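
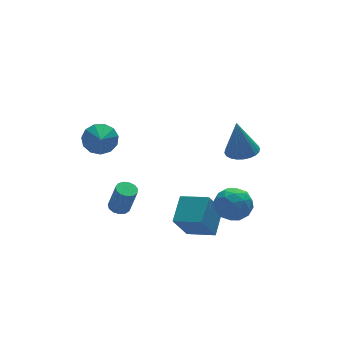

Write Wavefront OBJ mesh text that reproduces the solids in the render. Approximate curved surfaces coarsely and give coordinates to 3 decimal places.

v -1.024 2.726 -0.51
v -0.225 2.793 -0.02
v -1.316 1.954 0.07
v -0.575 3.108 0.222
v -1.068 3.301 0.232
v -1.547 3.312 0.006
v -1.86 3.137 -0.384
v -1.907 2.832 -0.814
v -1.674 2.493 -1.148
v -1.235 2.228 -1.279
v -0.728 2.122 -1.166
v -0.316 2.207 -0.845
v -0.128 2.457 -0.418
v -0.86 0.973 -4.617
v -0.309 0.846 -4.745
v -0.029 0.48 -3.171
v -0.58 0.607 -3.043
v -0.315 1.164 -4.67
v -0.035 0.798 -3.096
v -0.494 1.421 -4.578
v -0.214 1.055 -3.004
v -0.789 1.536 -4.499
v -0.509 1.17 -2.925
v -1.107 1.473 -4.457
v -0.827 1.107 -2.883
v -1.347 1.25 -4.466
v -1.066 0.884 -2.892
v -1.431 0.94 -4.523
v -1.151 0.574 -2.949
v -1.335 0.64 -4.61
v -1.055 0.274 -3.036
v -1.088 0.446 -4.699
v -0.808 0.08 -3.125
v -0.768 0.419 -4.762
v -0.488 0.053 -3.188
v -0.478 0.568 -4.779
v -0.198 0.202 -3.205
v 3.935 -2.985 0.812
v 4.746 -2.676 0.873
v 3.705 -2.775 2.808
v 4.57 -2.39 0.823
v 4.297 -2.195 0.771
v 3.969 -2.12 0.725
v 3.636 -2.177 0.693
v 3.348 -2.356 0.678
v 3.15 -2.632 0.685
v 3.071 -2.961 0.71
v 3.124 -3.294 0.751
v 3.3 -3.58 0.802
v 3.573 -3.775 0.853
v 3.901 -3.85 0.899
v 4.234 -3.793 0.931
v 4.521 -3.613 0.946
v 4.72 -3.338 0.939
v 4.799 -3.009 0.914
v 2.472 -3.782 -2.97
v 3.06 -3.082 -2.493
v 2.84 -4.898 -1.787
v 3.428 -4.198 -1.31
v 2.404 -4.083 -1.331
v 2.177 -3.393 -2.063
v 3.723 -4.587 -2.217
v 3.496 -3.897 -2.949
v 3.833 -3.58 -2.028
v 3.018 -3.268 -1.481
v 2.882 -4.712 -2.799
v 2.067 -4.4 -2.252
v 2.734 -3.334 -2.835
v 3.166 -4.646 -1.445
v 2.565 -4.578 -1.457
v 2.91 -4.167 -1.177
v 2.215 -3.517 -2.582
v 2.56 -3.106 -2.302
v 2.175 -3.693 -1.619
v 3.34 -4.874 -1.978
v 3.685 -4.463 -1.698
v 2.99 -3.813 -3.103
v 3.335 -3.402 -2.823
v 3.725 -4.287 -2.661
v 3.534 -3.216 -2.282
v 3.75 -3.871 -1.586
v 3.924 -4.1 -2.12
v 3.79 -3.695 -2.55
v 3.054 -3.032 -1.96
v 3.271 -3.688 -1.265
v 2.669 -3.62 -1.277
v 2.535 -3.215 -1.707
v 3.509 -3.325 -1.687
v 2.629 -4.292 -3.015
v 2.846 -4.948 -2.32
v 3.365 -4.765 -2.573
v 3.231 -4.36 -3.003
v 2.15 -4.109 -2.694
v 2.366 -4.764 -1.998
v 2.11 -4.285 -1.73
v 1.976 -3.88 -2.16
v 2.391 -4.655 -2.593
v 1.283 -3.87 -2.987
v 2.246 -2.784 -2.245
v 0.293 -2.719 -3.388
v 1.256 -1.633 -2.646
v 2.184 -3.627 -4.514
v 3.147 -2.541 -3.772
v 1.194 -2.476 -4.915
v 2.157 -1.39 -4.173
f 2 1 4
f 2 4 3
f 4 1 5
f 4 5 3
f 5 1 6
f 5 6 3
f 6 1 7
f 6 7 3
f 7 1 8
f 7 8 3
f 8 1 9
f 8 9 3
f 9 1 10
f 9 10 3
f 10 1 11
f 10 11 3
f 11 1 12
f 11 12 3
f 12 1 13
f 12 13 3
f 13 1 2
f 13 2 3
f 15 14 18
f 15 18 16
f 16 18 19
f 16 19 17
f 18 14 20
f 18 20 19
f 19 20 21
f 19 21 17
f 20 14 22
f 20 22 21
f 21 22 23
f 21 23 17
f 22 14 24
f 22 24 23
f 23 24 25
f 23 25 17
f 24 14 26
f 24 26 25
f 25 26 27
f 25 27 17
f 26 14 28
f 26 28 27
f 27 28 29
f 27 29 17
f 28 14 30
f 28 30 29
f 29 30 31
f 29 31 17
f 30 14 32
f 30 32 31
f 31 32 33
f 31 33 17
f 32 14 34
f 32 34 33
f 33 34 35
f 33 35 17
f 34 14 36
f 34 36 35
f 35 36 37
f 35 37 17
f 36 14 15
f 36 15 37
f 37 15 16
f 37 16 17
f 39 38 41
f 39 41 40
f 41 38 42
f 41 42 40
f 42 38 43
f 42 43 40
f 43 38 44
f 43 44 40
f 44 38 45
f 44 45 40
f 45 38 46
f 45 46 40
f 46 38 47
f 46 47 40
f 47 38 48
f 47 48 40
f 48 38 49
f 48 49 40
f 49 38 50
f 49 50 40
f 50 38 51
f 50 51 40
f 51 38 52
f 51 52 40
f 52 38 53
f 52 53 40
f 53 38 54
f 53 54 40
f 54 38 55
f 54 55 40
f 55 38 39
f 55 39 40
f 56 93 72
f 93 67 96
f 72 96 61
f 93 96 72
f 56 72 68
f 72 61 73
f 68 73 57
f 72 73 68
f 56 68 77
f 68 57 78
f 77 78 63
f 68 78 77
f 56 77 89
f 77 63 92
f 89 92 66
f 77 92 89
f 56 89 93
f 89 66 97
f 93 97 67
f 89 97 93
f 57 73 84
f 73 61 87
f 84 87 65
f 73 87 84
f 61 96 74
f 96 67 95
f 74 95 60
f 96 95 74
f 67 97 94
f 97 66 90
f 94 90 58
f 97 90 94
f 66 92 91
f 92 63 79
f 91 79 62
f 92 79 91
f 63 78 83
f 78 57 80
f 83 80 64
f 78 80 83
f 59 85 71
f 85 65 86
f 71 86 60
f 85 86 71
f 59 71 69
f 71 60 70
f 69 70 58
f 71 70 69
f 59 69 76
f 69 58 75
f 76 75 62
f 69 75 76
f 59 76 81
f 76 62 82
f 81 82 64
f 76 82 81
f 59 81 85
f 81 64 88
f 85 88 65
f 81 88 85
f 60 86 74
f 86 65 87
f 74 87 61
f 86 87 74
f 58 70 94
f 70 60 95
f 94 95 67
f 70 95 94
f 62 75 91
f 75 58 90
f 91 90 66
f 75 90 91
f 64 82 83
f 82 62 79
f 83 79 63
f 82 79 83
f 65 88 84
f 88 64 80
f 84 80 57
f 88 80 84
f 99 101 98
f 102 99 98
f 98 101 100
f 100 102 98
f 99 105 101
f 103 99 102
f 103 105 99
f 101 105 100
f 104 102 100
f 100 105 104
f 104 103 102
f 105 103 104



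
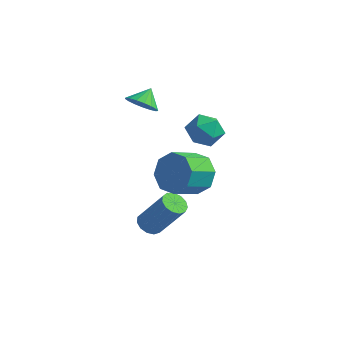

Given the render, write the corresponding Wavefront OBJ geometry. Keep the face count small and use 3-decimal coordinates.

v -0.349 2.758 1.505
v 0.176 3.42 1.012
v 0.024 1.66 0.428
v 0.549 2.322 -0.065
v 0.856 2.006 0.808
v 0.625 2.684 1.474
v -0.425 2.396 -0.034
v -0.656 3.074 0.632
v 0.129 3.196 0.061
v 0.921 2.955 0.582
v -0.721 2.125 0.858
v 0.071 1.884 1.379
v 2.477 -2.101 1.634
v 3.421 -2.117 2.115
v 3.047 -3.395 2.807
v 2.103 -3.379 2.326
v 2.86 -1.72 2.546
v 2.486 -2.997 3.237
v 2.075 -1.546 2.443
v 1.701 -2.823 3.134
v 1.525 -1.697 1.866
v 1.151 -2.975 2.557
v 1.533 -2.085 1.153
v 1.159 -3.363 1.845
v 2.094 -2.483 0.723
v 1.72 -3.76 1.414
v 2.879 -2.657 0.826
v 2.505 -3.934 1.517
v 3.429 -2.505 1.403
v 3.055 -3.783 2.094
v -0.153 -1.711 -3.031
v 0.289 -1.372 -3.365
v 1.496 -1.189 -1.583
v 1.053 -1.529 -1.249
v 0.053 -1.128 -3.23
v 1.259 -0.945 -1.448
v -0.25 -1.069 -3.032
v 0.957 -0.886 -1.249
v -0.521 -1.214 -2.833
v 0.685 -1.031 -1.051
v -0.676 -1.517 -2.698
v 0.53 -1.334 -0.915
v -0.664 -1.881 -2.668
v 0.542 -1.699 -0.885
v -0.491 -2.192 -2.753
v 0.715 -2.009 -0.971
v -0.21 -2.351 -2.927
v 0.996 -2.168 -1.145
v 0.089 -2.306 -3.134
v 1.295 -2.123 -1.352
v 0.311 -2.072 -3.308
v 1.517 -1.89 -1.526
v 0.386 -1.724 -3.395
v 1.592 -1.542 -1.612
v -1.995 0.553 2.842
v -1.275 0.28 3.123
v -1.965 1.307 3.498
v -1.175 0.527 2.835
v -1.264 0.78 2.548
v -1.52 0.981 2.329
v -1.884 1.084 2.227
v -2.274 1.066 2.266
v -2.6 0.93 2.437
v -2.788 0.708 2.701
v -2.794 0.45 2.997
v -2.616 0.216 3.257
v -2.297 0.059 3.423
v -1.908 0.016 3.455
v -1.539 0.095 3.347
f 1 12 6
f 1 6 2
f 1 2 8
f 1 8 11
f 1 11 12
f 2 6 10
f 6 12 5
f 12 11 3
f 11 8 7
f 8 2 9
f 4 10 5
f 4 5 3
f 4 3 7
f 4 7 9
f 4 9 10
f 5 10 6
f 3 5 12
f 7 3 11
f 9 7 8
f 10 9 2
f 14 13 17
f 14 17 15
f 15 17 18
f 15 18 16
f 17 13 19
f 17 19 18
f 18 19 20
f 18 20 16
f 19 13 21
f 19 21 20
f 20 21 22
f 20 22 16
f 21 13 23
f 21 23 22
f 22 23 24
f 22 24 16
f 23 13 25
f 23 25 24
f 24 25 26
f 24 26 16
f 25 13 27
f 25 27 26
f 26 27 28
f 26 28 16
f 27 13 29
f 27 29 28
f 28 29 30
f 28 30 16
f 29 13 14
f 29 14 30
f 30 14 15
f 30 15 16
f 32 31 35
f 32 35 33
f 33 35 36
f 33 36 34
f 35 31 37
f 35 37 36
f 36 37 38
f 36 38 34
f 37 31 39
f 37 39 38
f 38 39 40
f 38 40 34
f 39 31 41
f 39 41 40
f 40 41 42
f 40 42 34
f 41 31 43
f 41 43 42
f 42 43 44
f 42 44 34
f 43 31 45
f 43 45 44
f 44 45 46
f 44 46 34
f 45 31 47
f 45 47 46
f 46 47 48
f 46 48 34
f 47 31 49
f 47 49 48
f 48 49 50
f 48 50 34
f 49 31 51
f 49 51 50
f 50 51 52
f 50 52 34
f 51 31 53
f 51 53 52
f 52 53 54
f 52 54 34
f 53 31 32
f 53 32 54
f 54 32 33
f 54 33 34
f 56 55 58
f 56 58 57
f 58 55 59
f 58 59 57
f 59 55 60
f 59 60 57
f 60 55 61
f 60 61 57
f 61 55 62
f 61 62 57
f 62 55 63
f 62 63 57
f 63 55 64
f 63 64 57
f 64 55 65
f 64 65 57
f 65 55 66
f 65 66 57
f 66 55 67
f 66 67 57
f 67 55 68
f 67 68 57
f 68 55 69
f 68 69 57
f 69 55 56
f 69 56 57



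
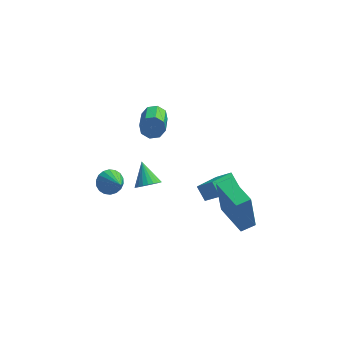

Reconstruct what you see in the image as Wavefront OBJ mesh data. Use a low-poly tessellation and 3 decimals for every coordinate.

v -1.076 1.513 3.554
v -0.713 1.305 3.083
v -0.581 -0.342 3.916
v -0.944 -0.133 4.386
v -0.457 1.505 3.439
v -0.325 -0.142 4.272
v -0.563 1.711 3.863
v -0.431 0.064 4.695
v -0.971 1.8 4.105
v -0.839 0.153 4.937
v -1.439 1.722 4.024
v -1.307 0.075 4.857
v -1.695 1.522 3.668
v -1.563 -0.125 4.501
v -1.589 1.316 3.245
v -1.457 -0.331 4.077
v -1.181 1.227 3.003
v -1.049 -0.42 3.835
v 3.469 -2.306 -0.986
v 3.209 -2.318 1.108
v 2.384 -0.764 -1.111
v 2.124 -0.776 0.982
v 4.116 -1.844 -0.902
v 3.856 -1.856 1.191
v 3.031 -0.302 -1.028
v 2.771 -0.314 1.066
v -1.155 -0.347 -0.044
v -0.534 -0.143 0.048
v -1.585 0.587 0.784
v -0.606 0.002 -0.153
v -0.761 0.094 -0.337
v -0.976 0.119 -0.476
v -1.218 0.073 -0.55
v -1.451 -0.037 -0.547
v -1.639 -0.194 -0.467
v -1.753 -0.374 -0.323
v -1.776 -0.55 -0.136
v -1.705 -0.696 0.064
v -1.55 -0.788 0.248
v -1.335 -0.813 0.387
v -1.093 -0.767 0.461
v -0.86 -0.657 0.458
v -0.672 -0.5 0.378
v -0.558 -0.319 0.234
v 2.28 -0.184 -0.713
v 1.835 0.308 -0.135
v 1.51 0.199 -1.633
v 1.065 0.691 -1.056
v 3.095 0.849 -0.964
v 2.65 1.341 -0.387
v 2.325 1.232 -1.885
v 1.88 1.724 -1.307
v -3.14 0.478 -1.01
v -2.588 0.419 -1.453
v -2.42 -0.598 0.03
v -2.502 0.658 -1.265
v -2.542 0.861 -1.027
v -2.701 0.989 -0.785
v -2.946 1.015 -0.588
v -3.23 0.935 -0.474
v -3.496 0.764 -0.467
v -3.691 0.537 -0.567
v -3.777 0.298 -0.754
v -3.737 0.095 -0.993
v -3.579 -0.033 -1.235
v -3.333 -0.059 -1.432
v -3.049 0.021 -1.545
v -2.784 0.191 -1.553
f 2 1 5
f 2 5 3
f 3 5 6
f 3 6 4
f 5 1 7
f 5 7 6
f 6 7 8
f 6 8 4
f 7 1 9
f 7 9 8
f 8 9 10
f 8 10 4
f 9 1 11
f 9 11 10
f 10 11 12
f 10 12 4
f 11 1 13
f 11 13 12
f 12 13 14
f 12 14 4
f 13 1 15
f 13 15 14
f 14 15 16
f 14 16 4
f 15 1 17
f 15 17 16
f 16 17 18
f 16 18 4
f 17 1 2
f 17 2 18
f 18 2 3
f 18 3 4
f 20 22 19
f 23 20 19
f 19 22 21
f 21 23 19
f 20 26 22
f 24 20 23
f 24 26 20
f 22 26 21
f 25 23 21
f 21 26 25
f 25 24 23
f 26 24 25
f 28 27 30
f 28 30 29
f 30 27 31
f 30 31 29
f 31 27 32
f 31 32 29
f 32 27 33
f 32 33 29
f 33 27 34
f 33 34 29
f 34 27 35
f 34 35 29
f 35 27 36
f 35 36 29
f 36 27 37
f 36 37 29
f 37 27 38
f 37 38 29
f 38 27 39
f 38 39 29
f 39 27 40
f 39 40 29
f 40 27 41
f 40 41 29
f 41 27 42
f 41 42 29
f 42 27 43
f 42 43 29
f 43 27 44
f 43 44 29
f 44 27 28
f 44 28 29
f 46 48 45
f 49 46 45
f 45 48 47
f 47 49 45
f 46 52 48
f 50 46 49
f 50 52 46
f 48 52 47
f 51 49 47
f 47 52 51
f 51 50 49
f 52 50 51
f 54 53 56
f 54 56 55
f 56 53 57
f 56 57 55
f 57 53 58
f 57 58 55
f 58 53 59
f 58 59 55
f 59 53 60
f 59 60 55
f 60 53 61
f 60 61 55
f 61 53 62
f 61 62 55
f 62 53 63
f 62 63 55
f 63 53 64
f 63 64 55
f 64 53 65
f 64 65 55
f 65 53 66
f 65 66 55
f 66 53 67
f 66 67 55
f 67 53 68
f 67 68 55
f 68 53 54
f 68 54 55



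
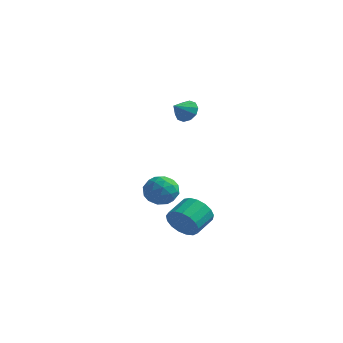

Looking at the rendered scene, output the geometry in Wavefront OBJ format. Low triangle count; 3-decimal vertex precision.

v -1.753 -0.935 -2.656
v -0.907 -1.077 -2.012
v -1.673 -2.603 -3.128
v -0.827 -2.745 -2.484
v -1.797 -2.566 -2.063
v -1.847 -1.535 -1.772
v -0.733 -2.145 -3.368
v -0.783 -1.114 -3.077
v -0.277 -1.825 -2.452
v -0.934 -2.084 -1.646
v -1.646 -1.596 -3.494
v -2.303 -1.855 -2.688
v -1.337 -0.86 -2.293
v -1.243 -2.82 -2.847
v -1.813 -2.715 -2.6
v -1.316 -2.798 -2.222
v -1.889 -1.129 -2.151
v -1.392 -1.212 -1.773
v -1.915 -2.087 -1.803
v -1.188 -2.468 -3.367
v -0.691 -2.551 -2.989
v -1.264 -0.882 -2.918
v -0.767 -0.965 -2.54
v -0.665 -1.593 -3.337
v -0.469 -1.383 -2.173
v -0.422 -2.363 -2.45
v -0.367 -2.011 -2.97
v -0.396 -1.405 -2.799
v -0.856 -1.535 -1.699
v -0.809 -2.516 -1.976
v -1.379 -2.41 -1.729
v -1.408 -1.804 -1.557
v -0.486 -1.975 -1.958
v -1.771 -1.164 -3.164
v -1.724 -2.145 -3.441
v -1.172 -1.876 -3.583
v -1.201 -1.27 -3.411
v -2.158 -1.317 -2.69
v -2.111 -2.297 -2.967
v -2.184 -2.275 -2.341
v -2.213 -1.669 -2.17
v -2.094 -1.705 -3.182
v 1.044 -3.787 -3.762
v 1.573 -3.545 -4.636
v 1.786 -2.191 -4.132
v 1.256 -2.433 -3.258
v 1.097 -3.428 -4.747
v 1.31 -2.075 -4.244
v 0.609 -3.394 -4.633
v 0.821 -2.041 -4.129
v 0.22 -3.45 -4.32
v 0.433 -2.096 -3.816
v 0.02 -3.583 -3.878
v 0.233 -2.229 -3.374
v 0.055 -3.763 -3.41
v 0.267 -2.409 -2.906
v 0.316 -3.948 -3.023
v 0.528 -2.594 -2.519
v 0.744 -4.096 -2.805
v 0.956 -2.742 -2.301
v 1.24 -4.174 -2.806
v 1.453 -2.82 -2.302
v 1.692 -4.162 -3.026
v 1.904 -2.809 -2.522
v 1.995 -4.065 -3.415
v 2.207 -2.711 -2.911
v 2.08 -3.904 -3.883
v 2.293 -2.551 -3.379
v 1.928 -3.716 -4.324
v 2.14 -2.363 -3.82
v 0.121 -1.56 3.582
v 0.51 -1.263 4.177
v -0.181 -2.48 4.238
v 0.063 -1.101 4.197
v -0.362 -1.115 3.983
v -0.602 -1.298 3.615
v -0.566 -1.582 3.235
v -0.267 -1.857 2.987
v 0.18 -2.019 2.966
v 0.605 -2.006 3.181
v 0.845 -1.822 3.548
v 0.808 -1.538 3.929
f 1 38 17
f 38 12 41
f 17 41 6
f 38 41 17
f 1 17 13
f 17 6 18
f 13 18 2
f 17 18 13
f 1 13 22
f 13 2 23
f 22 23 8
f 13 23 22
f 1 22 34
f 22 8 37
f 34 37 11
f 22 37 34
f 1 34 38
f 34 11 42
f 38 42 12
f 34 42 38
f 2 18 29
f 18 6 32
f 29 32 10
f 18 32 29
f 6 41 19
f 41 12 40
f 19 40 5
f 41 40 19
f 12 42 39
f 42 11 35
f 39 35 3
f 42 35 39
f 11 37 36
f 37 8 24
f 36 24 7
f 37 24 36
f 8 23 28
f 23 2 25
f 28 25 9
f 23 25 28
f 4 30 16
f 30 10 31
f 16 31 5
f 30 31 16
f 4 16 14
f 16 5 15
f 14 15 3
f 16 15 14
f 4 14 21
f 14 3 20
f 21 20 7
f 14 20 21
f 4 21 26
f 21 7 27
f 26 27 9
f 21 27 26
f 4 26 30
f 26 9 33
f 30 33 10
f 26 33 30
f 5 31 19
f 31 10 32
f 19 32 6
f 31 32 19
f 3 15 39
f 15 5 40
f 39 40 12
f 15 40 39
f 7 20 36
f 20 3 35
f 36 35 11
f 20 35 36
f 9 27 28
f 27 7 24
f 28 24 8
f 27 24 28
f 10 33 29
f 33 9 25
f 29 25 2
f 33 25 29
f 44 43 47
f 44 47 45
f 45 47 48
f 45 48 46
f 47 43 49
f 47 49 48
f 48 49 50
f 48 50 46
f 49 43 51
f 49 51 50
f 50 51 52
f 50 52 46
f 51 43 53
f 51 53 52
f 52 53 54
f 52 54 46
f 53 43 55
f 53 55 54
f 54 55 56
f 54 56 46
f 55 43 57
f 55 57 56
f 56 57 58
f 56 58 46
f 57 43 59
f 57 59 58
f 58 59 60
f 58 60 46
f 59 43 61
f 59 61 60
f 60 61 62
f 60 62 46
f 61 43 63
f 61 63 62
f 62 63 64
f 62 64 46
f 63 43 65
f 63 65 64
f 64 65 66
f 64 66 46
f 65 43 67
f 65 67 66
f 66 67 68
f 66 68 46
f 67 43 69
f 67 69 68
f 68 69 70
f 68 70 46
f 69 43 44
f 69 44 70
f 70 44 45
f 70 45 46
f 72 71 74
f 72 74 73
f 74 71 75
f 74 75 73
f 75 71 76
f 75 76 73
f 76 71 77
f 76 77 73
f 77 71 78
f 77 78 73
f 78 71 79
f 78 79 73
f 79 71 80
f 79 80 73
f 80 71 81
f 80 81 73
f 81 71 82
f 81 82 73
f 82 71 72
f 82 72 73



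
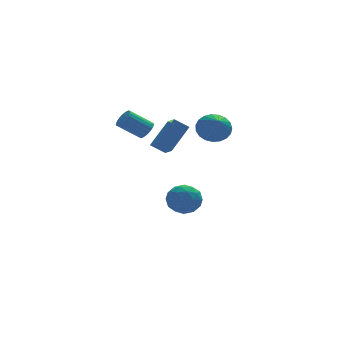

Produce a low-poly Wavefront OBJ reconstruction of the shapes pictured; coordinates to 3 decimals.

v -0.445 -2.299 1.975
v -0.336 -3.24 2.472
v -1.233 -2.085 2.552
v -1.124 -3.026 3.049
v 0.764 -1.454 3.311
v 0.873 -2.395 3.808
v -0.024 -1.24 3.888
v 0.085 -2.181 4.385
v -0.081 3.266 1.584
v 0.317 3.535 2.051
v -1.021 3.724 3.083
v -1.419 3.454 2.616
v 0.229 3.773 1.894
v -1.109 3.961 2.925
v 0.08 3.91 1.675
v -1.258 4.098 2.707
v -0.101 3.919 1.438
v -1.439 4.108 2.47
v -0.279 3.8 1.231
v -1.616 3.988 2.262
v -0.417 3.574 1.093
v -1.754 3.762 2.125
v -0.488 3.287 1.052
v -1.826 3.476 2.084
v -0.479 2.996 1.117
v -1.817 3.185 2.149
v -0.391 2.759 1.275
v -1.729 2.947 2.306
v -0.242 2.622 1.493
v -1.58 2.81 2.525
v -0.061 2.612 1.73
v -1.399 2.801 2.762
v 0.116 2.732 1.938
v -1.221 2.92 2.969
v 0.254 2.958 2.075
v -1.083 3.146 3.107
v 0.326 3.244 2.116
v -1.012 3.433 3.148
v 2.602 -1.173 3.123
v 3.472 -1.554 2.75
v 2.418 -2.667 4.217
v 3.609 -1.329 3.081
v 3.573 -1.076 3.42
v 3.369 -0.84 3.708
v 3.032 -0.662 3.894
v 2.621 -0.572 3.947
v 2.207 -0.587 3.858
v 1.861 -0.702 3.642
v 1.643 -0.899 3.336
v 1.591 -1.144 2.993
v 1.714 -1.393 2.673
v 1.99 -1.605 2.431
v 2.373 -1.742 2.308
v 2.795 -1.78 2.327
v 3.183 -1.714 2.483
v 2.13 3.842 -3.905
v 2.993 3.129 -3.712
v 1.007 2.411 -4.168
v 1.87 1.698 -3.975
v 1.449 2.323 -3.126
v 2.142 3.208 -2.963
v 1.858 2.332 -4.917
v 2.551 3.217 -4.754
v 2.825 2.197 -4.337
v 2.572 2.191 -3.23
v 1.428 3.349 -4.65
v 1.175 3.343 -3.543
v 2.66 3.611 -3.785
v 1.34 1.929 -4.095
v 1.093 2.296 -3.596
v 1.6 1.877 -3.482
v 2.16 3.657 -3.345
v 2.667 3.238 -3.231
v 1.76 2.765 -2.887
v 1.333 2.302 -4.649
v 1.84 1.883 -4.535
v 2.4 3.663 -4.398
v 2.907 3.244 -4.284
v 2.24 2.775 -4.993
v 3.068 2.644 -4.039
v 2.409 1.803 -4.194
v 2.401 2.176 -4.748
v 2.809 2.696 -4.652
v 2.92 2.641 -3.389
v 2.26 1.8 -3.543
v 2.012 2.167 -3.044
v 2.42 2.687 -2.948
v 2.821 2.093 -3.756
v 1.74 3.74 -4.337
v 1.08 2.899 -4.491
v 1.58 2.853 -4.932
v 1.988 3.373 -4.836
v 1.591 3.737 -3.686
v 0.932 2.896 -3.841
v 1.191 2.844 -3.228
v 1.599 3.364 -3.132
v 1.179 3.447 -4.124
f 2 4 1
f 5 2 1
f 1 4 3
f 3 5 1
f 2 8 4
f 6 2 5
f 6 8 2
f 4 8 3
f 7 5 3
f 3 8 7
f 7 6 5
f 8 6 7
f 10 9 13
f 10 13 11
f 11 13 14
f 11 14 12
f 13 9 15
f 13 15 14
f 14 15 16
f 14 16 12
f 15 9 17
f 15 17 16
f 16 17 18
f 16 18 12
f 17 9 19
f 17 19 18
f 18 19 20
f 18 20 12
f 19 9 21
f 19 21 20
f 20 21 22
f 20 22 12
f 21 9 23
f 21 23 22
f 22 23 24
f 22 24 12
f 23 9 25
f 23 25 24
f 24 25 26
f 24 26 12
f 25 9 27
f 25 27 26
f 26 27 28
f 26 28 12
f 27 9 29
f 27 29 28
f 28 29 30
f 28 30 12
f 29 9 31
f 29 31 30
f 30 31 32
f 30 32 12
f 31 9 33
f 31 33 32
f 32 33 34
f 32 34 12
f 33 9 35
f 33 35 34
f 34 35 36
f 34 36 12
f 35 9 37
f 35 37 36
f 36 37 38
f 36 38 12
f 37 9 10
f 37 10 38
f 38 10 11
f 38 11 12
f 40 39 42
f 40 42 41
f 42 39 43
f 42 43 41
f 43 39 44
f 43 44 41
f 44 39 45
f 44 45 41
f 45 39 46
f 45 46 41
f 46 39 47
f 46 47 41
f 47 39 48
f 47 48 41
f 48 39 49
f 48 49 41
f 49 39 50
f 49 50 41
f 50 39 51
f 50 51 41
f 51 39 52
f 51 52 41
f 52 39 53
f 52 53 41
f 53 39 54
f 53 54 41
f 54 39 55
f 54 55 41
f 55 39 40
f 55 40 41
f 56 93 72
f 93 67 96
f 72 96 61
f 93 96 72
f 56 72 68
f 72 61 73
f 68 73 57
f 72 73 68
f 56 68 77
f 68 57 78
f 77 78 63
f 68 78 77
f 56 77 89
f 77 63 92
f 89 92 66
f 77 92 89
f 56 89 93
f 89 66 97
f 93 97 67
f 89 97 93
f 57 73 84
f 73 61 87
f 84 87 65
f 73 87 84
f 61 96 74
f 96 67 95
f 74 95 60
f 96 95 74
f 67 97 94
f 97 66 90
f 94 90 58
f 97 90 94
f 66 92 91
f 92 63 79
f 91 79 62
f 92 79 91
f 63 78 83
f 78 57 80
f 83 80 64
f 78 80 83
f 59 85 71
f 85 65 86
f 71 86 60
f 85 86 71
f 59 71 69
f 71 60 70
f 69 70 58
f 71 70 69
f 59 69 76
f 69 58 75
f 76 75 62
f 69 75 76
f 59 76 81
f 76 62 82
f 81 82 64
f 76 82 81
f 59 81 85
f 81 64 88
f 85 88 65
f 81 88 85
f 60 86 74
f 86 65 87
f 74 87 61
f 86 87 74
f 58 70 94
f 70 60 95
f 94 95 67
f 70 95 94
f 62 75 91
f 75 58 90
f 91 90 66
f 75 90 91
f 64 82 83
f 82 62 79
f 83 79 63
f 82 79 83
f 65 88 84
f 88 64 80
f 84 80 57
f 88 80 84



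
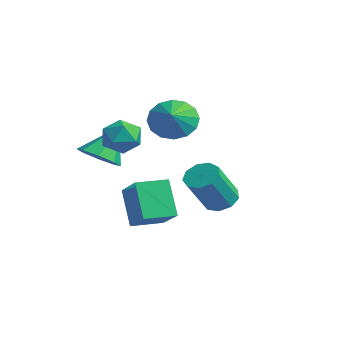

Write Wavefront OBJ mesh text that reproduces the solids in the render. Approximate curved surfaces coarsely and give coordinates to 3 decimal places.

v 0.462 1.344 0.358
v 0.987 1.078 -0.572
v 1.158 0.816 0.902
v 1.225 1.566 -0.403
v 1.259 1.995 -0.03
v 1.08 2.25 0.447
v 0.735 2.262 0.899
v 0.316 2.028 1.207
v -0.063 1.611 1.287
v -0.302 1.122 1.118
v -0.336 0.693 0.745
v -0.156 0.439 0.268
v 0.189 0.427 -0.184
v 0.608 0.66 -0.492
v 0.864 3.448 -4.452
v 1.688 3.456 -4.662
v 2.139 2.201 -2.937
v 1.316 2.192 -2.728
v 1.569 3.901 -4.307
v 2.02 2.645 -2.582
v 1.12 4.133 -4.02
v 1.571 2.878 -2.295
v 0.551 4.045 -3.935
v 1.002 2.79 -2.211
v 0.129 3.677 -4.093
v 0.58 2.422 -2.368
v 0.051 3.202 -4.418
v 0.502 1.947 -2.694
v 0.354 2.842 -4.76
v 0.805 1.586 -3.035
v 0.895 2.765 -4.957
v 1.346 1.509 -3.233
v 1.422 3.007 -4.919
v 1.873 1.752 -3.194
v -0.018 -1.916 -1.362
v 0.791 -2.354 -0.946
v -0.202 -0.844 0.122
v 0.976 -1.734 -1.37
v 0.578 -1.221 -1.79
v -0.169 -1.115 -1.959
v -0.827 -1.478 -1.779
v -1.011 -2.097 -1.355
v -0.614 -2.61 -0.935
v 0.133 -2.716 -0.766
v 1.762 -1.838 -2.671
v 3.284 -2.092 -1.704
v 2.005 -0.439 -2.686
v 3.527 -0.693 -1.719
v 2.753 -2.027 -4.281
v 4.275 -2.281 -3.314
v 2.996 -0.628 -4.296
v 4.518 -0.882 -3.329
v 1.462 -1.252 0.414
v 2.291 -1.254 0.847
v 1.709 -2.666 -0.067
v 2.538 -2.668 0.366
v 1.749 -2.668 0.868
v 1.596 -1.794 1.165
v 2.404 -2.126 -0.385
v 2.251 -1.252 -0.088
v 2.874 -1.795 0.353
v 2.469 -2.129 1.127
v 1.531 -1.791 -0.347
v 1.126 -2.125 0.427
f 2 1 4
f 2 4 3
f 4 1 5
f 4 5 3
f 5 1 6
f 5 6 3
f 6 1 7
f 6 7 3
f 7 1 8
f 7 8 3
f 8 1 9
f 8 9 3
f 9 1 10
f 9 10 3
f 10 1 11
f 10 11 3
f 11 1 12
f 11 12 3
f 12 1 13
f 12 13 3
f 13 1 14
f 13 14 3
f 14 1 2
f 14 2 3
f 16 15 19
f 16 19 17
f 17 19 20
f 17 20 18
f 19 15 21
f 19 21 20
f 20 21 22
f 20 22 18
f 21 15 23
f 21 23 22
f 22 23 24
f 22 24 18
f 23 15 25
f 23 25 24
f 24 25 26
f 24 26 18
f 25 15 27
f 25 27 26
f 26 27 28
f 26 28 18
f 27 15 29
f 27 29 28
f 28 29 30
f 28 30 18
f 29 15 31
f 29 31 30
f 30 31 32
f 30 32 18
f 31 15 33
f 31 33 32
f 32 33 34
f 32 34 18
f 33 15 16
f 33 16 34
f 34 16 17
f 34 17 18
f 36 35 38
f 36 38 37
f 38 35 39
f 38 39 37
f 39 35 40
f 39 40 37
f 40 35 41
f 40 41 37
f 41 35 42
f 41 42 37
f 42 35 43
f 42 43 37
f 43 35 44
f 43 44 37
f 44 35 36
f 44 36 37
f 46 48 45
f 49 46 45
f 45 48 47
f 47 49 45
f 46 52 48
f 50 46 49
f 50 52 46
f 48 52 47
f 51 49 47
f 47 52 51
f 51 50 49
f 52 50 51
f 53 64 58
f 53 58 54
f 53 54 60
f 53 60 63
f 53 63 64
f 54 58 62
f 58 64 57
f 64 63 55
f 63 60 59
f 60 54 61
f 56 62 57
f 56 57 55
f 56 55 59
f 56 59 61
f 56 61 62
f 57 62 58
f 55 57 64
f 59 55 63
f 61 59 60
f 62 61 54



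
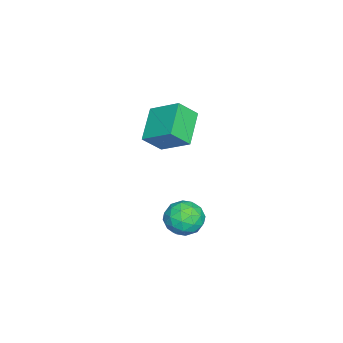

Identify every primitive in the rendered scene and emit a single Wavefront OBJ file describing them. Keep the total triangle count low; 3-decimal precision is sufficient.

v 1.268 1.866 1.654
v -0.517 1.782 2.637
v 1.74 3.418 2.643
v -0.045 3.334 3.626
v 1.845 1.066 2.634
v 0.06 0.982 3.617
v 2.317 2.618 3.623
v 0.532 2.534 4.606
v 1.94 3.806 -3.277
v 2.913 3.93 -2.793
v 1.507 2.57 -2.087
v 2.48 2.694 -1.603
v 1.735 3.494 -1.547
v 2.003 4.257 -2.283
v 2.417 2.243 -2.597
v 2.685 3.006 -3.333
v 3.208 2.964 -2.373
v 2.787 3.737 -1.724
v 1.633 2.763 -3.156
v 1.212 3.536 -2.507
v 2.465 3.976 -3.14
v 1.955 2.524 -1.74
v 1.518 2.994 -1.708
v 2.089 3.067 -1.423
v 1.93 4.168 -2.84
v 2.502 4.241 -2.555
v 1.809 3.985 -1.823
v 1.918 2.259 -2.325
v 2.49 2.332 -2.04
v 2.331 3.433 -3.457
v 2.902 3.506 -3.172
v 2.611 2.515 -3.057
v 3.21 3.481 -2.608
v 2.955 2.755 -1.909
v 2.918 2.49 -2.493
v 3.075 2.939 -2.925
v 2.962 3.936 -2.227
v 2.707 3.21 -1.528
v 2.27 3.679 -1.495
v 2.427 4.128 -1.927
v 3.135 3.368 -1.98
v 1.713 3.29 -3.352
v 1.458 2.564 -2.653
v 1.993 2.372 -2.953
v 2.15 2.821 -3.385
v 1.465 3.745 -2.971
v 1.21 3.019 -2.272
v 1.345 3.561 -1.955
v 1.502 4.01 -2.387
v 1.285 3.132 -2.9
f 2 4 1
f 5 2 1
f 1 4 3
f 3 5 1
f 2 8 4
f 6 2 5
f 6 8 2
f 4 8 3
f 7 5 3
f 3 8 7
f 7 6 5
f 8 6 7
f 9 46 25
f 46 20 49
f 25 49 14
f 46 49 25
f 9 25 21
f 25 14 26
f 21 26 10
f 25 26 21
f 9 21 30
f 21 10 31
f 30 31 16
f 21 31 30
f 9 30 42
f 30 16 45
f 42 45 19
f 30 45 42
f 9 42 46
f 42 19 50
f 46 50 20
f 42 50 46
f 10 26 37
f 26 14 40
f 37 40 18
f 26 40 37
f 14 49 27
f 49 20 48
f 27 48 13
f 49 48 27
f 20 50 47
f 50 19 43
f 47 43 11
f 50 43 47
f 19 45 44
f 45 16 32
f 44 32 15
f 45 32 44
f 16 31 36
f 31 10 33
f 36 33 17
f 31 33 36
f 12 38 24
f 38 18 39
f 24 39 13
f 38 39 24
f 12 24 22
f 24 13 23
f 22 23 11
f 24 23 22
f 12 22 29
f 22 11 28
f 29 28 15
f 22 28 29
f 12 29 34
f 29 15 35
f 34 35 17
f 29 35 34
f 12 34 38
f 34 17 41
f 38 41 18
f 34 41 38
f 13 39 27
f 39 18 40
f 27 40 14
f 39 40 27
f 11 23 47
f 23 13 48
f 47 48 20
f 23 48 47
f 15 28 44
f 28 11 43
f 44 43 19
f 28 43 44
f 17 35 36
f 35 15 32
f 36 32 16
f 35 32 36
f 18 41 37
f 41 17 33
f 37 33 10
f 41 33 37



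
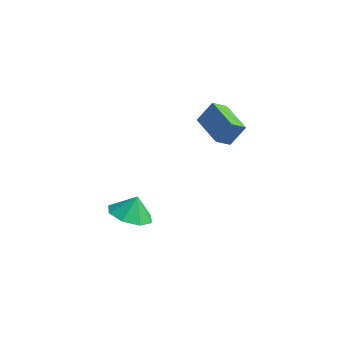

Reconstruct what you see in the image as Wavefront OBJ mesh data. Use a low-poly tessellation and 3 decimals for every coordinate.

v 0.417 -0.536 -2.833
v 1.118 0.144 -3.294
v 0.583 -0.064 -1.887
v 0.344 0.434 -3.303
v -0.387 0.156 -3.037
v -0.647 -0.527 -2.651
v -0.284 -1.215 -2.372
v 0.49 -1.505 -2.363
v 1.222 -1.227 -2.63
v 1.482 -0.544 -3.015
v 2.702 1.567 3.119
v 3.184 2.128 4.025
v 3.128 2.158 2.526
v 3.61 2.72 3.432
v 4.03 0.54 3.048
v 4.512 1.102 3.954
v 4.456 1.132 2.455
v 4.938 1.693 3.361
f 2 1 4
f 2 4 3
f 4 1 5
f 4 5 3
f 5 1 6
f 5 6 3
f 6 1 7
f 6 7 3
f 7 1 8
f 7 8 3
f 8 1 9
f 8 9 3
f 9 1 10
f 9 10 3
f 10 1 2
f 10 2 3
f 12 14 11
f 15 12 11
f 11 14 13
f 13 15 11
f 12 18 14
f 16 12 15
f 16 18 12
f 14 18 13
f 17 15 13
f 13 18 17
f 17 16 15
f 18 16 17



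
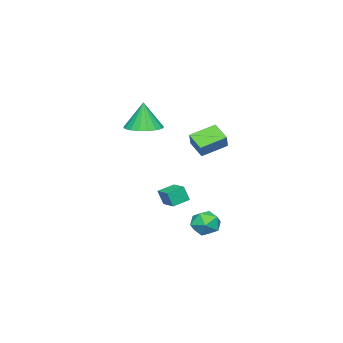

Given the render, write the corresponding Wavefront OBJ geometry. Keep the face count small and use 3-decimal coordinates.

v -2.306 1.494 -2.864
v -1.824 2.217 -2.948
v -1.716 0.963 -4.032
v -1.234 1.686 -4.116
v -1.079 1.132 -3.46
v -1.443 1.46 -2.738
v -2.097 1.72 -4.242
v -2.461 2.048 -3.52
v -1.694 2.356 -3.8
v -1.065 1.993 -3.317
v -2.475 1.187 -3.663
v -1.846 0.824 -3.18
v -2.988 2.125 1.477
v -3.358 1.28 2.077
v -2.377 2.409 2.256
v -2.747 1.565 2.856
v -1.913 1.275 0.944
v -2.283 0.431 1.544
v -1.302 1.56 1.723
v -1.672 0.715 2.323
v -1.727 -1.928 2.392
v -0.737 -2.061 2.439
v -1.813 -1.992 4.028
v -0.778 -1.618 2.454
v -1.007 -1.237 2.457
v -1.379 -0.992 2.447
v -1.819 -0.933 2.426
v -2.241 -1.07 2.398
v -2.562 -1.378 2.369
v -2.717 -1.794 2.345
v -2.676 -2.237 2.33
v -2.447 -2.619 2.327
v -2.075 -2.864 2.337
v -1.635 -2.923 2.357
v -1.212 -2.785 2.385
v -0.892 -2.478 2.414
v -1.962 -0.937 -2.74
v -1.829 -1.199 -1.868
v -2.803 -0.487 -2.477
v -2.67 -0.749 -1.605
v -1.43 -0.051 -2.555
v -1.297 -0.313 -1.683
v -2.271 0.399 -2.292
v -2.138 0.137 -1.42
f 1 12 6
f 1 6 2
f 1 2 8
f 1 8 11
f 1 11 12
f 2 6 10
f 6 12 5
f 12 11 3
f 11 8 7
f 8 2 9
f 4 10 5
f 4 5 3
f 4 3 7
f 4 7 9
f 4 9 10
f 5 10 6
f 3 5 12
f 7 3 11
f 9 7 8
f 10 9 2
f 14 16 13
f 17 14 13
f 13 16 15
f 15 17 13
f 14 20 16
f 18 14 17
f 18 20 14
f 16 20 15
f 19 17 15
f 15 20 19
f 19 18 17
f 20 18 19
f 22 21 24
f 22 24 23
f 24 21 25
f 24 25 23
f 25 21 26
f 25 26 23
f 26 21 27
f 26 27 23
f 27 21 28
f 27 28 23
f 28 21 29
f 28 29 23
f 29 21 30
f 29 30 23
f 30 21 31
f 30 31 23
f 31 21 32
f 31 32 23
f 32 21 33
f 32 33 23
f 33 21 34
f 33 34 23
f 34 21 35
f 34 35 23
f 35 21 36
f 35 36 23
f 36 21 22
f 36 22 23
f 38 40 37
f 41 38 37
f 37 40 39
f 39 41 37
f 38 44 40
f 42 38 41
f 42 44 38
f 40 44 39
f 43 41 39
f 39 44 43
f 43 42 41
f 44 42 43



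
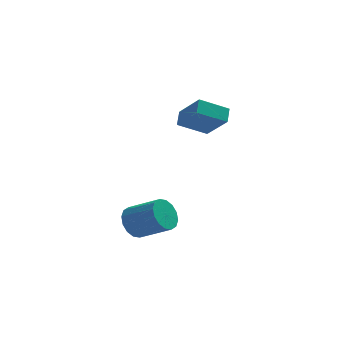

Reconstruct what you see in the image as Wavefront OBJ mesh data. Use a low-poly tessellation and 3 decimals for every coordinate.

v 2.439 2.027 1.775
v 2.496 2.734 2.346
v 3.817 2.504 1.047
v 3.874 3.211 1.618
v 3.426 0.989 2.962
v 3.483 1.696 3.533
v 4.804 1.466 2.234
v 4.861 2.173 2.805
v 0.675 -0.82 -3.372
v 0.964 -1.199 -4.159
v 2.453 -1.818 -3.316
v 2.165 -1.44 -2.528
v 1.147 -0.759 -4.159
v 2.636 -1.379 -3.316
v 1.204 -0.336 -3.949
v 2.693 -0.955 -3.105
v 1.119 -0.043 -3.583
v 2.608 -0.662 -2.74
v 0.915 0.043 -3.161
v 2.404 -0.577 -2.318
v 0.647 -0.103 -2.796
v 2.137 -0.723 -1.952
v 0.387 -0.442 -2.584
v 1.876 -1.061 -1.741
v 0.204 -0.881 -2.584
v 1.693 -1.501 -1.741
v 0.147 -1.305 -2.795
v 1.636 -1.924 -1.951
v 0.232 -1.598 -3.16
v 1.721 -2.217 -2.317
v 0.436 -1.683 -3.582
v 1.925 -2.303 -2.739
v 0.703 -1.537 -3.948
v 2.193 -2.157 -3.104
f 2 4 1
f 5 2 1
f 1 4 3
f 3 5 1
f 2 8 4
f 6 2 5
f 6 8 2
f 4 8 3
f 7 5 3
f 3 8 7
f 7 6 5
f 8 6 7
f 10 9 13
f 10 13 11
f 11 13 14
f 11 14 12
f 13 9 15
f 13 15 14
f 14 15 16
f 14 16 12
f 15 9 17
f 15 17 16
f 16 17 18
f 16 18 12
f 17 9 19
f 17 19 18
f 18 19 20
f 18 20 12
f 19 9 21
f 19 21 20
f 20 21 22
f 20 22 12
f 21 9 23
f 21 23 22
f 22 23 24
f 22 24 12
f 23 9 25
f 23 25 24
f 24 25 26
f 24 26 12
f 25 9 27
f 25 27 26
f 26 27 28
f 26 28 12
f 27 9 29
f 27 29 28
f 28 29 30
f 28 30 12
f 29 9 31
f 29 31 30
f 30 31 32
f 30 32 12
f 31 9 33
f 31 33 32
f 32 33 34
f 32 34 12
f 33 9 10
f 33 10 34
f 34 10 11
f 34 11 12



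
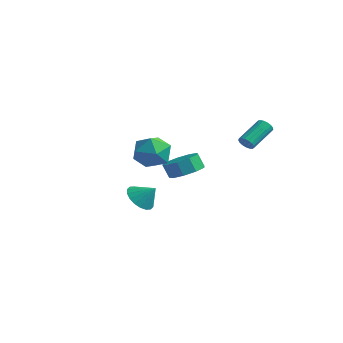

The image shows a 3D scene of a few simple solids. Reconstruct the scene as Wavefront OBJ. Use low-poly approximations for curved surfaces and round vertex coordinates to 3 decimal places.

v 3.666 2.603 2.084
v 4.178 2.519 2.265
v 4.106 4.173 3.237
v 3.594 4.257 3.056
v 4.212 2.652 2.041
v 4.14 4.306 3.013
v 4.121 2.774 1.826
v 4.049 4.428 2.798
v 3.925 2.857 1.671
v 3.853 4.511 2.643
v 3.67 2.881 1.61
v 3.598 4.536 2.582
v 3.414 2.842 1.658
v 3.342 4.497 2.629
v 3.216 2.748 1.803
v 3.144 4.403 2.775
v 3.121 2.621 2.013
v 3.049 4.275 2.985
v 3.151 2.489 2.239
v 3.079 4.144 3.211
v 3.298 2.384 2.43
v 3.226 4.038 3.401
v 3.53 2.328 2.541
v 3.458 3.983 3.513
v 3.793 2.336 2.548
v 3.721 3.99 3.52
v 4.027 2.405 2.448
v 3.955 4.059 3.42
v -1.638 -0.736 -2.918
v -0.904 -0.591 -3.655
v -0.782 -0.304 -1.982
v -1.124 -0.179 -3.645
v -1.445 0.123 -3.491
v -1.805 0.255 -3.223
v -2.131 0.19 -2.895
v -2.36 -0.058 -2.572
v -2.446 -0.44 -2.317
v -2.371 -0.881 -2.181
v -2.152 -1.293 -2.192
v -1.83 -1.595 -2.346
v -1.47 -1.727 -2.614
v -1.144 -1.662 -2.942
v -0.915 -1.415 -3.265
v -0.829 -1.032 -3.52
v 3.011 -1.444 0.781
v 3.985 -1.715 1.19
v 3.562 -1.846 2.109
v 2.589 -1.576 1.699
v 3.88 -0.979 1.247
v 3.457 -1.11 2.166
v 3.369 -0.461 1.085
v 2.946 -0.592 2.004
v 2.69 -0.403 0.781
v 2.267 -0.534 1.7
v 2.162 -0.832 0.477
v 1.739 -0.963 1.396
v 2.031 -1.548 0.315
v 1.609 -1.679 1.234
v 2.359 -2.216 0.37
v 1.936 -2.347 1.289
v 2.992 -2.522 0.618
v 2.569 -2.653 1.537
v 3.634 -2.324 0.942
v 3.211 -2.455 1.861
v 1.791 -3.325 2.65
v 2.918 -2.782 2.622
v 2.642 -5.058 3.258
v 3.769 -4.515 3.23
v 2.931 -4.172 4.093
v 2.405 -3.101 3.717
v 3.155 -4.739 2.163
v 2.629 -3.668 1.787
v 3.761 -3.656 2.32
v 3.623 -3.306 3.513
v 1.937 -4.534 2.367
v 1.799 -4.184 3.56
f 2 1 5
f 2 5 3
f 3 5 6
f 3 6 4
f 5 1 7
f 5 7 6
f 6 7 8
f 6 8 4
f 7 1 9
f 7 9 8
f 8 9 10
f 8 10 4
f 9 1 11
f 9 11 10
f 10 11 12
f 10 12 4
f 11 1 13
f 11 13 12
f 12 13 14
f 12 14 4
f 13 1 15
f 13 15 14
f 14 15 16
f 14 16 4
f 15 1 17
f 15 17 16
f 16 17 18
f 16 18 4
f 17 1 19
f 17 19 18
f 18 19 20
f 18 20 4
f 19 1 21
f 19 21 20
f 20 21 22
f 20 22 4
f 21 1 23
f 21 23 22
f 22 23 24
f 22 24 4
f 23 1 25
f 23 25 24
f 24 25 26
f 24 26 4
f 25 1 27
f 25 27 26
f 26 27 28
f 26 28 4
f 27 1 2
f 27 2 28
f 28 2 3
f 28 3 4
f 30 29 32
f 30 32 31
f 32 29 33
f 32 33 31
f 33 29 34
f 33 34 31
f 34 29 35
f 34 35 31
f 35 29 36
f 35 36 31
f 36 29 37
f 36 37 31
f 37 29 38
f 37 38 31
f 38 29 39
f 38 39 31
f 39 29 40
f 39 40 31
f 40 29 41
f 40 41 31
f 41 29 42
f 41 42 31
f 42 29 43
f 42 43 31
f 43 29 44
f 43 44 31
f 44 29 30
f 44 30 31
f 46 45 49
f 46 49 47
f 47 49 50
f 47 50 48
f 49 45 51
f 49 51 50
f 50 51 52
f 50 52 48
f 51 45 53
f 51 53 52
f 52 53 54
f 52 54 48
f 53 45 55
f 53 55 54
f 54 55 56
f 54 56 48
f 55 45 57
f 55 57 56
f 56 57 58
f 56 58 48
f 57 45 59
f 57 59 58
f 58 59 60
f 58 60 48
f 59 45 61
f 59 61 60
f 60 61 62
f 60 62 48
f 61 45 63
f 61 63 62
f 62 63 64
f 62 64 48
f 63 45 46
f 63 46 64
f 64 46 47
f 64 47 48
f 65 76 70
f 65 70 66
f 65 66 72
f 65 72 75
f 65 75 76
f 66 70 74
f 70 76 69
f 76 75 67
f 75 72 71
f 72 66 73
f 68 74 69
f 68 69 67
f 68 67 71
f 68 71 73
f 68 73 74
f 69 74 70
f 67 69 76
f 71 67 75
f 73 71 72
f 74 73 66



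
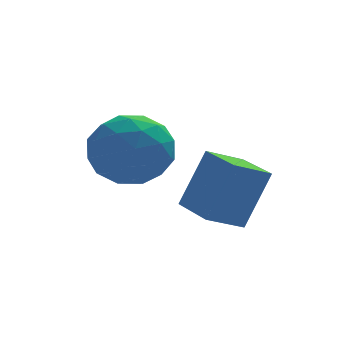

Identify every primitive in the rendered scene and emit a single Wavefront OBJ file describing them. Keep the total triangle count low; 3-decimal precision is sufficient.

v 1.143 -0.359 3.445
v 1.825 -1.037 2.765
v -0.005 -1.843 3.775
v 0.677 -2.521 3.095
v 1.079 -2.135 4.132
v 1.789 -1.217 3.928
v 0.031 -1.663 2.612
v 0.741 -0.745 2.408
v 1.137 -1.843 2.25
v 1.785 -2.134 3.189
v 0.035 -0.746 3.351
v 0.683 -1.037 4.29
v 1.585 -0.567 3.076
v 0.235 -2.313 3.464
v 0.472 -2.085 4.074
v 0.872 -2.484 3.674
v 1.564 -0.673 3.76
v 1.964 -1.072 3.36
v 1.526 -1.717 4.163
v -0.144 -1.808 3.18
v 0.256 -2.207 2.78
v 0.948 -0.396 2.866
v 1.348 -0.795 2.466
v 0.294 -1.163 2.377
v 1.581 -1.44 2.373
v 0.907 -2.312 2.568
v 0.527 -1.808 2.284
v 0.944 -1.268 2.164
v 1.962 -1.611 2.925
v 1.287 -2.484 3.12
v 1.524 -2.257 3.729
v 1.941 -1.717 3.609
v 1.558 -2.085 2.623
v 0.533 -0.396 3.42
v -0.142 -1.269 3.615
v -0.121 -1.163 2.931
v 0.296 -0.623 2.811
v 0.913 -0.568 3.972
v 0.239 -1.44 4.167
v 0.876 -1.612 4.376
v 1.293 -1.072 4.256
v 0.262 -0.795 3.917
v 2.21 -4.392 2.018
v 2.901 -4.181 3.635
v 1.803 -3.084 2.022
v 2.494 -2.873 3.638
v 3.186 -4.087 1.562
v 3.877 -3.876 3.178
v 2.779 -2.779 1.565
v 3.47 -2.568 3.182
f 1 38 17
f 38 12 41
f 17 41 6
f 38 41 17
f 1 17 13
f 17 6 18
f 13 18 2
f 17 18 13
f 1 13 22
f 13 2 23
f 22 23 8
f 13 23 22
f 1 22 34
f 22 8 37
f 34 37 11
f 22 37 34
f 1 34 38
f 34 11 42
f 38 42 12
f 34 42 38
f 2 18 29
f 18 6 32
f 29 32 10
f 18 32 29
f 6 41 19
f 41 12 40
f 19 40 5
f 41 40 19
f 12 42 39
f 42 11 35
f 39 35 3
f 42 35 39
f 11 37 36
f 37 8 24
f 36 24 7
f 37 24 36
f 8 23 28
f 23 2 25
f 28 25 9
f 23 25 28
f 4 30 16
f 30 10 31
f 16 31 5
f 30 31 16
f 4 16 14
f 16 5 15
f 14 15 3
f 16 15 14
f 4 14 21
f 14 3 20
f 21 20 7
f 14 20 21
f 4 21 26
f 21 7 27
f 26 27 9
f 21 27 26
f 4 26 30
f 26 9 33
f 30 33 10
f 26 33 30
f 5 31 19
f 31 10 32
f 19 32 6
f 31 32 19
f 3 15 39
f 15 5 40
f 39 40 12
f 15 40 39
f 7 20 36
f 20 3 35
f 36 35 11
f 20 35 36
f 9 27 28
f 27 7 24
f 28 24 8
f 27 24 28
f 10 33 29
f 33 9 25
f 29 25 2
f 33 25 29
f 44 46 43
f 47 44 43
f 43 46 45
f 45 47 43
f 44 50 46
f 48 44 47
f 48 50 44
f 46 50 45
f 49 47 45
f 45 50 49
f 49 48 47
f 50 48 49



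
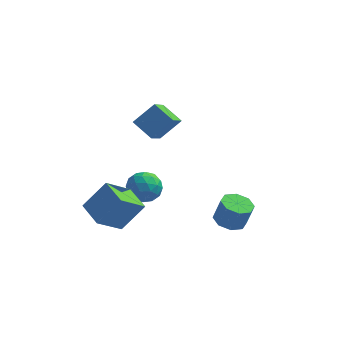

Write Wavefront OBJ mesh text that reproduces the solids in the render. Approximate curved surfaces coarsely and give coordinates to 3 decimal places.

v -2.45 4.171 1.316
v -2.681 2.451 2.602
v -1.292 4.893 2.49
v -1.522 3.173 3.775
v -1.238 3.447 0.565
v -1.468 1.727 1.85
v -0.079 4.169 1.738
v -0.31 2.449 3.024
v 3.658 -2.181 -1.65
v 4.186 -1.35 -1.825
v 4.61 -1.307 -0.345
v 4.082 -2.139 -0.17
v 3.463 -1.201 -1.623
v 3.887 -1.158 -0.143
v 2.855 -1.626 -1.436
v 3.278 -1.583 0.044
v 2.717 -2.376 -1.375
v 3.14 -2.334 0.105
v 3.13 -3.013 -1.475
v 3.554 -2.97 0.005
v 3.853 -3.162 -1.677
v 4.277 -3.119 -0.197
v 4.462 -2.737 -1.864
v 4.885 -2.694 -0.384
v 4.6 -1.986 -1.925
v 5.023 -1.944 -0.445
v -4.582 -3.126 -0.67
v -3.344 -2.447 0.938
v -3.427 -1.918 -2.07
v -2.188 -1.24 -0.462
v -3.492 -4.48 -0.938
v -2.253 -3.802 0.67
v -2.336 -3.273 -2.338
v -1.098 -2.594 -0.73
v -1.663 1.057 -0.697
v -0.747 0.368 -0.737
v -2.533 -0.028 -1.923
v -1.617 -0.717 -1.963
v -2.258 -0.67 -1.014
v -1.72 0.001 -0.256
v -1.56 0.339 -2.404
v -1.022 1.01 -1.646
v -0.684 -0.075 -1.792
v -1.115 -0.699 -0.933
v -2.165 1.039 -1.727
v -2.596 0.415 -0.868
v -1.128 0.808 -0.609
v -2.152 -0.468 -2.051
v -2.528 -0.44 -1.493
v -1.99 -0.845 -1.516
v -1.701 0.592 -0.327
v -1.163 0.187 -0.35
v -2.051 -0.423 -0.513
v -2.117 0.153 -2.31
v -1.579 -0.252 -2.333
v -1.29 1.185 -1.144
v -0.752 0.78 -1.167
v -1.229 0.763 -2.147
v -0.553 0.143 -1.253
v -1.065 -0.495 -1.974
v -1.031 0.126 -2.233
v -0.714 0.52 -1.787
v -0.807 -0.224 -0.748
v -1.318 -0.862 -1.469
v -1.695 -0.835 -0.911
v -1.379 -0.44 -0.466
v -0.77 -0.485 -1.368
v -1.962 1.202 -1.191
v -2.473 0.564 -1.912
v -1.901 0.78 -2.194
v -1.585 1.175 -1.749
v -2.215 0.835 -0.686
v -2.727 0.197 -1.407
v -2.566 -0.18 -0.873
v -2.249 0.214 -0.427
v -2.51 0.825 -1.292
f 2 4 1
f 5 2 1
f 1 4 3
f 3 5 1
f 2 8 4
f 6 2 5
f 6 8 2
f 4 8 3
f 7 5 3
f 3 8 7
f 7 6 5
f 8 6 7
f 10 9 13
f 10 13 11
f 11 13 14
f 11 14 12
f 13 9 15
f 13 15 14
f 14 15 16
f 14 16 12
f 15 9 17
f 15 17 16
f 16 17 18
f 16 18 12
f 17 9 19
f 17 19 18
f 18 19 20
f 18 20 12
f 19 9 21
f 19 21 20
f 20 21 22
f 20 22 12
f 21 9 23
f 21 23 22
f 22 23 24
f 22 24 12
f 23 9 25
f 23 25 24
f 24 25 26
f 24 26 12
f 25 9 10
f 25 10 26
f 26 10 11
f 26 11 12
f 28 30 27
f 31 28 27
f 27 30 29
f 29 31 27
f 28 34 30
f 32 28 31
f 32 34 28
f 30 34 29
f 33 31 29
f 29 34 33
f 33 32 31
f 34 32 33
f 35 72 51
f 72 46 75
f 51 75 40
f 72 75 51
f 35 51 47
f 51 40 52
f 47 52 36
f 51 52 47
f 35 47 56
f 47 36 57
f 56 57 42
f 47 57 56
f 35 56 68
f 56 42 71
f 68 71 45
f 56 71 68
f 35 68 72
f 68 45 76
f 72 76 46
f 68 76 72
f 36 52 63
f 52 40 66
f 63 66 44
f 52 66 63
f 40 75 53
f 75 46 74
f 53 74 39
f 75 74 53
f 46 76 73
f 76 45 69
f 73 69 37
f 76 69 73
f 45 71 70
f 71 42 58
f 70 58 41
f 71 58 70
f 42 57 62
f 57 36 59
f 62 59 43
f 57 59 62
f 38 64 50
f 64 44 65
f 50 65 39
f 64 65 50
f 38 50 48
f 50 39 49
f 48 49 37
f 50 49 48
f 38 48 55
f 48 37 54
f 55 54 41
f 48 54 55
f 38 55 60
f 55 41 61
f 60 61 43
f 55 61 60
f 38 60 64
f 60 43 67
f 64 67 44
f 60 67 64
f 39 65 53
f 65 44 66
f 53 66 40
f 65 66 53
f 37 49 73
f 49 39 74
f 73 74 46
f 49 74 73
f 41 54 70
f 54 37 69
f 70 69 45
f 54 69 70
f 43 61 62
f 61 41 58
f 62 58 42
f 61 58 62
f 44 67 63
f 67 43 59
f 63 59 36
f 67 59 63



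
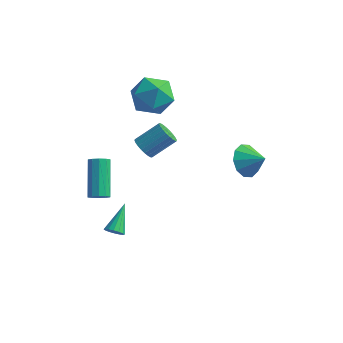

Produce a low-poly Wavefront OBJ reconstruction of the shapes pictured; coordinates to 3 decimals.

v -2.102 1.004 0.877
v -1.682 1.113 0.366
v -0.817 2.025 1.273
v -1.238 1.916 1.783
v -1.854 1.308 0.334
v -0.989 2.22 1.241
v -2.063 1.456 0.384
v -1.198 2.368 1.291
v -2.278 1.536 0.509
v -1.413 2.448 1.416
v -2.467 1.534 0.69
v -1.602 2.447 1.597
v -2.6 1.452 0.9
v -1.735 2.365 1.806
v -2.657 1.302 1.106
v -1.792 2.214 2.012
v -2.63 1.106 1.277
v -1.765 2.018 2.184
v -2.523 0.895 1.387
v -1.658 1.807 2.294
v -2.351 0.7 1.419
v -1.486 1.612 2.326
v -2.142 0.552 1.369
v -1.277 1.464 2.276
v -1.927 0.472 1.244
v -1.062 1.384 2.151
v -1.738 0.473 1.063
v -0.873 1.386 1.97
v -1.605 0.555 0.854
v -0.74 1.468 1.76
v -1.548 0.706 0.648
v -0.683 1.618 1.554
v -1.575 0.902 0.476
v -0.71 1.814 1.383
v -2.471 -2.685 -0.142
v -2.024 -2.78 0.182
v -2.782 -1.409 1.626
v -3.229 -1.315 1.302
v -1.95 -2.516 -0.029
v -2.707 -1.145 1.415
v -2.074 -2.317 -0.283
v -2.831 -0.946 1.16
v -2.35 -2.259 -0.484
v -3.108 -0.888 0.96
v -2.673 -2.363 -0.553
v -3.43 -0.992 0.89
v -2.918 -2.591 -0.466
v -3.676 -1.22 0.978
v -2.993 -2.855 -0.255
v -3.75 -1.484 1.189
v -2.869 -3.054 -0
v -3.626 -1.683 1.443
v -2.592 -3.112 0.2
v -3.35 -1.741 1.644
v -2.27 -3.008 0.27
v -3.027 -1.637 1.713
v 3.224 1.462 1.72
v 3.687 1.139 0.931
v 4.216 1.418 2.32
v 3.714 1.738 0.93
v 3.555 2.232 1.23
v 3.269 2.431 1.718
v 2.966 2.261 2.206
v 2.762 1.786 2.509
v 2.734 1.187 2.51
v 2.893 0.693 2.21
v 3.179 0.493 1.722
v 3.482 0.664 1.234
v -1.445 -3.089 -2.044
v -0.944 -3.126 -1.91
v -1.615 -1.731 -1.036
v -0.947 -2.966 -2.126
v -1.083 -2.839 -2.32
v -1.316 -2.779 -2.441
v -1.584 -2.802 -2.455
v -1.815 -2.902 -2.359
v -1.946 -3.052 -2.178
v -1.944 -3.212 -1.962
v -1.808 -3.339 -1.768
v -1.575 -3.4 -1.647
v -1.307 -3.377 -1.633
v -1.076 -3.277 -1.729
v -2.852 2.723 2.814
v -1.849 3.285 3.252
v -2.811 1.455 4.348
v -1.808 2.017 4.786
v -2.894 2.597 4.8
v -2.919 3.38 3.852
v -1.741 1.36 3.748
v -1.766 2.143 2.8
v -1.163 2.443 3.829
v -1.875 3.207 4.479
v -2.785 1.533 3.121
v -3.497 2.297 3.771
f 2 1 5
f 2 5 3
f 3 5 6
f 3 6 4
f 5 1 7
f 5 7 6
f 6 7 8
f 6 8 4
f 7 1 9
f 7 9 8
f 8 9 10
f 8 10 4
f 9 1 11
f 9 11 10
f 10 11 12
f 10 12 4
f 11 1 13
f 11 13 12
f 12 13 14
f 12 14 4
f 13 1 15
f 13 15 14
f 14 15 16
f 14 16 4
f 15 1 17
f 15 17 16
f 16 17 18
f 16 18 4
f 17 1 19
f 17 19 18
f 18 19 20
f 18 20 4
f 19 1 21
f 19 21 20
f 20 21 22
f 20 22 4
f 21 1 23
f 21 23 22
f 22 23 24
f 22 24 4
f 23 1 25
f 23 25 24
f 24 25 26
f 24 26 4
f 25 1 27
f 25 27 26
f 26 27 28
f 26 28 4
f 27 1 29
f 27 29 28
f 28 29 30
f 28 30 4
f 29 1 31
f 29 31 30
f 30 31 32
f 30 32 4
f 31 1 33
f 31 33 32
f 32 33 34
f 32 34 4
f 33 1 2
f 33 2 34
f 34 2 3
f 34 3 4
f 36 35 39
f 36 39 37
f 37 39 40
f 37 40 38
f 39 35 41
f 39 41 40
f 40 41 42
f 40 42 38
f 41 35 43
f 41 43 42
f 42 43 44
f 42 44 38
f 43 35 45
f 43 45 44
f 44 45 46
f 44 46 38
f 45 35 47
f 45 47 46
f 46 47 48
f 46 48 38
f 47 35 49
f 47 49 48
f 48 49 50
f 48 50 38
f 49 35 51
f 49 51 50
f 50 51 52
f 50 52 38
f 51 35 53
f 51 53 52
f 52 53 54
f 52 54 38
f 53 35 55
f 53 55 54
f 54 55 56
f 54 56 38
f 55 35 36
f 55 36 56
f 56 36 37
f 56 37 38
f 58 57 60
f 58 60 59
f 60 57 61
f 60 61 59
f 61 57 62
f 61 62 59
f 62 57 63
f 62 63 59
f 63 57 64
f 63 64 59
f 64 57 65
f 64 65 59
f 65 57 66
f 65 66 59
f 66 57 67
f 66 67 59
f 67 57 68
f 67 68 59
f 68 57 58
f 68 58 59
f 70 69 72
f 70 72 71
f 72 69 73
f 72 73 71
f 73 69 74
f 73 74 71
f 74 69 75
f 74 75 71
f 75 69 76
f 75 76 71
f 76 69 77
f 76 77 71
f 77 69 78
f 77 78 71
f 78 69 79
f 78 79 71
f 79 69 80
f 79 80 71
f 80 69 81
f 80 81 71
f 81 69 82
f 81 82 71
f 82 69 70
f 82 70 71
f 83 94 88
f 83 88 84
f 83 84 90
f 83 90 93
f 83 93 94
f 84 88 92
f 88 94 87
f 94 93 85
f 93 90 89
f 90 84 91
f 86 92 87
f 86 87 85
f 86 85 89
f 86 89 91
f 86 91 92
f 87 92 88
f 85 87 94
f 89 85 93
f 91 89 90
f 92 91 84



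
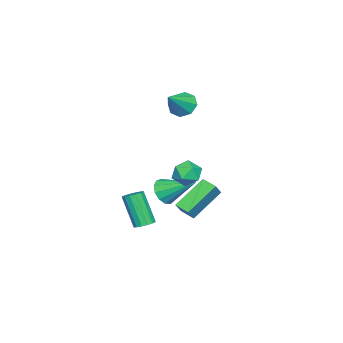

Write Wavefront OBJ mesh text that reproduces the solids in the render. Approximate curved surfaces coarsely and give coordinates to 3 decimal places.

v -2.628 0.664 -3.688
v -1.861 0.485 -3.426
v -2.592 2.396 -2.612
v -1.812 0.73 -3.822
v -2.021 0.954 -4.175
v -2.424 1.085 -4.373
v -2.891 1.083 -4.355
v -3.275 0.948 -4.124
v -3.453 0.723 -3.755
v -3.37 0.478 -3.365
v -3.051 0.293 -3.078
v -2.598 0.226 -2.984
v -2.154 0.297 -3.114
v 2.657 2.03 -3.02
v 3.18 1.864 -2.981
v 2.805 1.083 -1.301
v 2.283 1.25 -1.34
v 3.176 2.122 -2.862
v 2.801 1.341 -1.182
v 3.033 2.356 -2.785
v 2.658 1.575 -1.105
v 2.789 2.503 -2.771
v 2.415 1.722 -1.091
v 2.51 2.523 -2.824
v 2.136 1.742 -1.144
v 2.271 2.411 -2.929
v 1.896 1.63 -1.249
v 2.135 2.197 -3.059
v 1.76 1.416 -1.379
v 2.139 1.939 -3.178
v 1.764 1.158 -1.498
v 2.282 1.705 -3.255
v 1.907 0.924 -1.575
v 2.525 1.558 -3.269
v 2.151 0.777 -1.589
v 2.804 1.538 -3.216
v 2.43 0.757 -1.536
v 3.044 1.65 -3.111
v 2.669 0.869 -1.431
v -0.487 2.503 -3.581
v -1.912 3.325 -2.308
v -0.231 3.284 -3.798
v -1.656 4.106 -2.525
v 0.156 2.494 -2.855
v -1.269 3.316 -1.582
v 0.412 3.275 -3.072
v -1.013 4.097 -1.799
v -4.41 0.85 1.716
v -3.905 0.935 1.075
v -3.07 0.65 2.744
v -4.035 1.483 1.352
v -4.385 1.66 1.842
v -4.749 1.363 2.258
v -4.914 0.766 2.357
v -4.784 0.218 2.08
v -4.434 0.04 1.59
v -4.07 0.337 1.174
v 0.756 3.955 -0.537
v 1.273 3.344 -0.36
v -0.273 3.136 -0.36
v 0.244 2.525 -0.183
v 0.159 3.154 0.336
v 0.795 3.66 0.227
v 0.205 2.82 -0.947
v 0.841 3.326 -1.056
v 0.932 2.642 -0.613
v 0.904 2.849 0.18
v 0.096 3.631 -0.9
v 0.068 3.838 -0.107
f 2 1 4
f 2 4 3
f 4 1 5
f 4 5 3
f 5 1 6
f 5 6 3
f 6 1 7
f 6 7 3
f 7 1 8
f 7 8 3
f 8 1 9
f 8 9 3
f 9 1 10
f 9 10 3
f 10 1 11
f 10 11 3
f 11 1 12
f 11 12 3
f 12 1 13
f 12 13 3
f 13 1 2
f 13 2 3
f 15 14 18
f 15 18 16
f 16 18 19
f 16 19 17
f 18 14 20
f 18 20 19
f 19 20 21
f 19 21 17
f 20 14 22
f 20 22 21
f 21 22 23
f 21 23 17
f 22 14 24
f 22 24 23
f 23 24 25
f 23 25 17
f 24 14 26
f 24 26 25
f 25 26 27
f 25 27 17
f 26 14 28
f 26 28 27
f 27 28 29
f 27 29 17
f 28 14 30
f 28 30 29
f 29 30 31
f 29 31 17
f 30 14 32
f 30 32 31
f 31 32 33
f 31 33 17
f 32 14 34
f 32 34 33
f 33 34 35
f 33 35 17
f 34 14 36
f 34 36 35
f 35 36 37
f 35 37 17
f 36 14 38
f 36 38 37
f 37 38 39
f 37 39 17
f 38 14 15
f 38 15 39
f 39 15 16
f 39 16 17
f 41 43 40
f 44 41 40
f 40 43 42
f 42 44 40
f 41 47 43
f 45 41 44
f 45 47 41
f 43 47 42
f 46 44 42
f 42 47 46
f 46 45 44
f 47 45 46
f 49 48 51
f 49 51 50
f 51 48 52
f 51 52 50
f 52 48 53
f 52 53 50
f 53 48 54
f 53 54 50
f 54 48 55
f 54 55 50
f 55 48 56
f 55 56 50
f 56 48 57
f 56 57 50
f 57 48 49
f 57 49 50
f 58 69 63
f 58 63 59
f 58 59 65
f 58 65 68
f 58 68 69
f 59 63 67
f 63 69 62
f 69 68 60
f 68 65 64
f 65 59 66
f 61 67 62
f 61 62 60
f 61 60 64
f 61 64 66
f 61 66 67
f 62 67 63
f 60 62 69
f 64 60 68
f 66 64 65
f 67 66 59



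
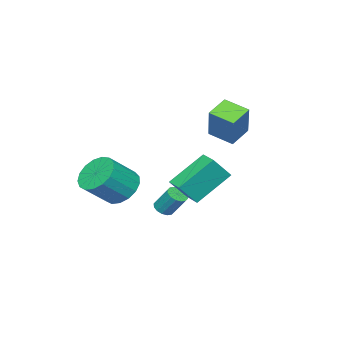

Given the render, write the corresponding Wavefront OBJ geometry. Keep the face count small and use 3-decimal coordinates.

v -0.907 1.988 0.063
v -0.803 0.738 0.473
v -2.009 2.073 0.602
v -1.905 0.823 1.012
v -0.055 2.597 1.708
v 0.049 1.347 2.118
v -1.157 2.682 2.247
v -1.053 1.432 2.657
v 0.062 -1.131 -4.362
v 0.325 -0.751 -4.641
v 0.32 0.032 -3.577
v 0.058 -0.349 -3.298
v 0.053 -0.696 -4.682
v 0.049 0.086 -3.618
v -0.215 -0.759 -4.637
v -0.22 0.024 -3.574
v -0.41 -0.921 -4.518
v -0.414 -0.138 -3.455
v -0.478 -1.139 -4.358
v -0.482 -0.357 -3.295
v -0.401 -1.356 -4.198
v -0.405 -0.573 -3.135
v -0.2 -1.512 -4.083
v -0.205 -0.729 -3.019
v 0.071 -1.566 -4.042
v 0.067 -0.784 -2.978
v 0.34 -1.504 -4.086
v 0.335 -0.721 -3.023
v 0.534 -1.342 -4.205
v 0.53 -0.559 -3.142
v 0.602 -1.123 -4.365
v 0.598 -0.341 -3.302
v 0.525 -0.907 -4.525
v 0.521 -0.124 -3.462
v 2.383 -1.763 -2.455
v 2.972 -0.918 -2.745
v 4.226 -1.392 -1.574
v 3.637 -2.237 -1.285
v 2.682 -0.74 -2.362
v 3.937 -1.214 -1.192
v 2.323 -0.796 -2
v 3.578 -1.27 -0.83
v 1.979 -1.074 -1.743
v 3.233 -1.548 -0.573
v 1.726 -1.51 -1.649
v 2.981 -1.984 -0.479
v 1.624 -2.003 -1.739
v 2.879 -2.477 -0.569
v 1.696 -2.442 -1.994
v 2.951 -2.916 -0.824
v 1.925 -2.725 -2.354
v 3.18 -3.199 -1.184
v 2.259 -2.788 -2.737
v 3.514 -3.262 -1.567
v 2.621 -2.616 -3.056
v 3.876 -3.089 -1.886
v 2.929 -2.248 -3.237
v 4.183 -2.722 -2.067
v 3.111 -1.77 -3.239
v 4.366 -2.244 -2.069
v 3.127 -1.29 -3.061
v 4.381 -1.763 -1.891
v 1.981 3.34 -0.304
v 2.743 2.941 0.724
v 2.433 4.187 -0.309
v 3.195 3.788 0.718
v 3.405 2.572 -1.658
v 4.167 2.173 -0.631
v 3.857 3.419 -1.664
v 4.619 3.02 -0.636
f 2 4 1
f 5 2 1
f 1 4 3
f 3 5 1
f 2 8 4
f 6 2 5
f 6 8 2
f 4 8 3
f 7 5 3
f 3 8 7
f 7 6 5
f 8 6 7
f 10 9 13
f 10 13 11
f 11 13 14
f 11 14 12
f 13 9 15
f 13 15 14
f 14 15 16
f 14 16 12
f 15 9 17
f 15 17 16
f 16 17 18
f 16 18 12
f 17 9 19
f 17 19 18
f 18 19 20
f 18 20 12
f 19 9 21
f 19 21 20
f 20 21 22
f 20 22 12
f 21 9 23
f 21 23 22
f 22 23 24
f 22 24 12
f 23 9 25
f 23 25 24
f 24 25 26
f 24 26 12
f 25 9 27
f 25 27 26
f 26 27 28
f 26 28 12
f 27 9 29
f 27 29 28
f 28 29 30
f 28 30 12
f 29 9 31
f 29 31 30
f 30 31 32
f 30 32 12
f 31 9 33
f 31 33 32
f 32 33 34
f 32 34 12
f 33 9 10
f 33 10 34
f 34 10 11
f 34 11 12
f 36 35 39
f 36 39 37
f 37 39 40
f 37 40 38
f 39 35 41
f 39 41 40
f 40 41 42
f 40 42 38
f 41 35 43
f 41 43 42
f 42 43 44
f 42 44 38
f 43 35 45
f 43 45 44
f 44 45 46
f 44 46 38
f 45 35 47
f 45 47 46
f 46 47 48
f 46 48 38
f 47 35 49
f 47 49 48
f 48 49 50
f 48 50 38
f 49 35 51
f 49 51 50
f 50 51 52
f 50 52 38
f 51 35 53
f 51 53 52
f 52 53 54
f 52 54 38
f 53 35 55
f 53 55 54
f 54 55 56
f 54 56 38
f 55 35 57
f 55 57 56
f 56 57 58
f 56 58 38
f 57 35 59
f 57 59 58
f 58 59 60
f 58 60 38
f 59 35 61
f 59 61 60
f 60 61 62
f 60 62 38
f 61 35 36
f 61 36 62
f 62 36 37
f 62 37 38
f 64 66 63
f 67 64 63
f 63 66 65
f 65 67 63
f 64 70 66
f 68 64 67
f 68 70 64
f 66 70 65
f 69 67 65
f 65 70 69
f 69 68 67
f 70 68 69



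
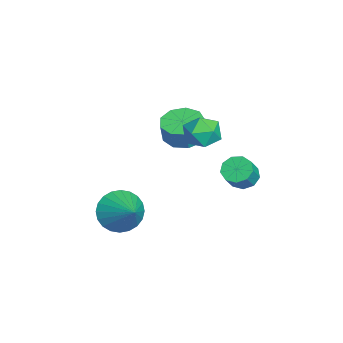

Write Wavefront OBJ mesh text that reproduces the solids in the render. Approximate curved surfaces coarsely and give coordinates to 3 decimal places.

v 3.351 0.634 2.61
v 3.666 0.194 2.215
v 4.264 -0.114 3.034
v 3.949 0.326 3.43
v 3.885 0.597 2.207
v 4.483 0.289 3.026
v 3.854 1.017 2.388
v 4.451 0.709 3.207
v 3.588 1.258 2.673
v 4.185 0.95 3.492
v 3.211 1.207 2.928
v 3.808 0.899 3.748
v 2.9 0.888 3.035
v 3.497 0.58 3.855
v 2.8 0.45 2.943
v 3.397 0.142 3.763
v 2.958 0.098 2.696
v 3.556 -0.21 3.515
v 3.3 -0.003 2.408
v 3.898 -0.311 3.227
v 2.684 -4.231 0.045
v 3.272 -4.253 -0.813
v 3.976 -3.629 0.915
v 3.113 -3.88 -0.835
v 2.888 -3.561 -0.723
v 2.633 -3.344 -0.494
v 2.385 -3.262 -0.183
v 2.183 -3.327 0.162
v 2.057 -3.531 0.49
v 2.027 -3.841 0.75
v 2.097 -4.21 0.903
v 2.256 -4.583 0.925
v 2.48 -4.902 0.813
v 2.735 -5.119 0.584
v 2.983 -5.201 0.273
v 3.185 -5.135 -0.072
v 3.311 -4.932 -0.4
v 3.341 -4.622 -0.66
v 0.462 -0.118 2.798
v 1.041 -0.809 2.731
v -0.501 -0.991 3.469
v 0.078 -1.682 3.402
v 0.262 -0.991 3.955
v 0.857 -0.451 3.54
v -0.317 -1.349 2.66
v 0.278 -0.809 2.245
v 0.56 -1.57 2.645
v 0.917 -1.348 3.446
v -0.377 -0.452 2.754
v -0.02 -0.23 3.555
v -1.405 -1.575 1.831
v -0.479 -1.424 1.629
v -0.248 -1.535 2.607
v -1.175 -1.685 2.809
v -0.775 -0.854 1.764
v -0.544 -0.964 2.741
v -1.366 -0.621 1.93
v -1.135 -0.731 2.907
v -1.976 -0.834 2.05
v -1.745 -0.944 3.027
v -2.318 -1.394 2.068
v -2.087 -1.504 3.045
v -2.234 -2.038 1.975
v -2.003 -2.149 2.952
v -1.762 -2.466 1.815
v -1.531 -2.576 2.792
v -1.123 -2.477 1.663
v -0.892 -2.587 2.64
v -0.616 -2.065 1.59
v -0.386 -2.176 2.567
f 2 1 5
f 2 5 3
f 3 5 6
f 3 6 4
f 5 1 7
f 5 7 6
f 6 7 8
f 6 8 4
f 7 1 9
f 7 9 8
f 8 9 10
f 8 10 4
f 9 1 11
f 9 11 10
f 10 11 12
f 10 12 4
f 11 1 13
f 11 13 12
f 12 13 14
f 12 14 4
f 13 1 15
f 13 15 14
f 14 15 16
f 14 16 4
f 15 1 17
f 15 17 16
f 16 17 18
f 16 18 4
f 17 1 19
f 17 19 18
f 18 19 20
f 18 20 4
f 19 1 2
f 19 2 20
f 20 2 3
f 20 3 4
f 22 21 24
f 22 24 23
f 24 21 25
f 24 25 23
f 25 21 26
f 25 26 23
f 26 21 27
f 26 27 23
f 27 21 28
f 27 28 23
f 28 21 29
f 28 29 23
f 29 21 30
f 29 30 23
f 30 21 31
f 30 31 23
f 31 21 32
f 31 32 23
f 32 21 33
f 32 33 23
f 33 21 34
f 33 34 23
f 34 21 35
f 34 35 23
f 35 21 36
f 35 36 23
f 36 21 37
f 36 37 23
f 37 21 38
f 37 38 23
f 38 21 22
f 38 22 23
f 39 50 44
f 39 44 40
f 39 40 46
f 39 46 49
f 39 49 50
f 40 44 48
f 44 50 43
f 50 49 41
f 49 46 45
f 46 40 47
f 42 48 43
f 42 43 41
f 42 41 45
f 42 45 47
f 42 47 48
f 43 48 44
f 41 43 50
f 45 41 49
f 47 45 46
f 48 47 40
f 52 51 55
f 52 55 53
f 53 55 56
f 53 56 54
f 55 51 57
f 55 57 56
f 56 57 58
f 56 58 54
f 57 51 59
f 57 59 58
f 58 59 60
f 58 60 54
f 59 51 61
f 59 61 60
f 60 61 62
f 60 62 54
f 61 51 63
f 61 63 62
f 62 63 64
f 62 64 54
f 63 51 65
f 63 65 64
f 64 65 66
f 64 66 54
f 65 51 67
f 65 67 66
f 66 67 68
f 66 68 54
f 67 51 69
f 67 69 68
f 68 69 70
f 68 70 54
f 69 51 52
f 69 52 70
f 70 52 53
f 70 53 54



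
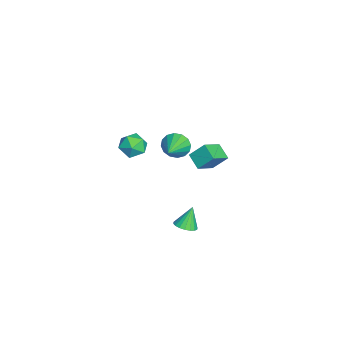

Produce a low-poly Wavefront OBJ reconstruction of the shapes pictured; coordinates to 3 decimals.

v 2.461 3.091 2.215
v 3.393 2.316 2.896
v 2.494 3.931 3.126
v 3.425 3.156 3.807
v 3.255 3.604 1.713
v 4.186 2.829 2.394
v 3.287 4.444 2.624
v 4.219 3.669 3.305
v 3.948 -0.136 4.547
v 4.603 -0.688 4.294
v 3.077 -0.712 3.546
v 3.732 -1.264 3.293
v 3.343 -1.368 4.091
v 3.881 -1.012 4.709
v 3.799 -0.388 3.131
v 4.337 -0.032 3.749
v 4.511 -0.844 3.419
v 4.23 -1.45 4.012
v 3.45 0.05 3.828
v 3.169 -0.556 4.421
v -1.833 1.327 -0.586
v -1.471 1.863 -1.212
v -0.147 0.973 0.086
v -1.557 2.142 -0.85
v -1.717 2.203 -0.416
v -1.908 2.03 -0.029
v -2.079 1.668 0.209
v -2.184 1.215 0.234
v -2.196 0.792 0.039
v -2.11 0.512 -0.323
v -1.95 0.451 -0.757
v -1.758 0.625 -1.144
v -1.587 0.987 -1.382
v -1.482 1.44 -1.407
v 2.179 2.076 -4.395
v 2.54 1.529 -4.097
v 1.701 2.464 -3.105
v 2.754 1.768 -4.09
v 2.853 2.068 -4.143
v 2.82 2.37 -4.246
v 2.659 2.613 -4.379
v 2.403 2.75 -4.515
v 2.103 2.753 -4.627
v 1.818 2.623 -4.693
v 1.605 2.384 -4.701
v 1.505 2.084 -4.648
v 1.539 1.783 -4.544
v 1.7 1.539 -4.412
v 1.955 1.402 -4.276
v 2.255 1.399 -4.164
f 2 4 1
f 5 2 1
f 1 4 3
f 3 5 1
f 2 8 4
f 6 2 5
f 6 8 2
f 4 8 3
f 7 5 3
f 3 8 7
f 7 6 5
f 8 6 7
f 9 20 14
f 9 14 10
f 9 10 16
f 9 16 19
f 9 19 20
f 10 14 18
f 14 20 13
f 20 19 11
f 19 16 15
f 16 10 17
f 12 18 13
f 12 13 11
f 12 11 15
f 12 15 17
f 12 17 18
f 13 18 14
f 11 13 20
f 15 11 19
f 17 15 16
f 18 17 10
f 22 21 24
f 22 24 23
f 24 21 25
f 24 25 23
f 25 21 26
f 25 26 23
f 26 21 27
f 26 27 23
f 27 21 28
f 27 28 23
f 28 21 29
f 28 29 23
f 29 21 30
f 29 30 23
f 30 21 31
f 30 31 23
f 31 21 32
f 31 32 23
f 32 21 33
f 32 33 23
f 33 21 34
f 33 34 23
f 34 21 22
f 34 22 23
f 36 35 38
f 36 38 37
f 38 35 39
f 38 39 37
f 39 35 40
f 39 40 37
f 40 35 41
f 40 41 37
f 41 35 42
f 41 42 37
f 42 35 43
f 42 43 37
f 43 35 44
f 43 44 37
f 44 35 45
f 44 45 37
f 45 35 46
f 45 46 37
f 46 35 47
f 46 47 37
f 47 35 48
f 47 48 37
f 48 35 49
f 48 49 37
f 49 35 50
f 49 50 37
f 50 35 36
f 50 36 37



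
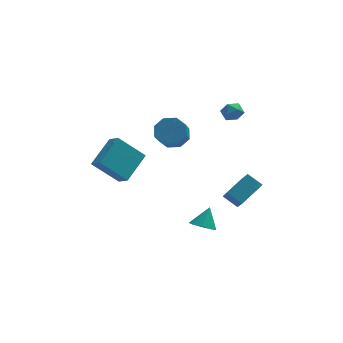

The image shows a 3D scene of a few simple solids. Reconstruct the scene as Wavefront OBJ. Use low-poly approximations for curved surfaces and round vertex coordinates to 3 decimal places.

v -5.527 1.209 -1.214
v -5.06 0.467 -0.619
v -4.371 2.752 -0.197
v -3.903 2.009 0.398
v -3.957 1.011 -2.698
v -3.489 0.268 -2.103
v -2.8 2.553 -1.681
v -2.333 1.811 -1.086
v 0.549 -2.676 -4.182
v 1.032 -3.301 -4.001
v 1.031 -1.984 -3.078
v 1.306 -2.891 -4.377
v 1.136 -2.356 -4.639
v 0.623 -2.008 -4.634
v 0.067 -2.052 -4.364
v -0.207 -2.461 -3.988
v -0.038 -2.997 -3.726
v 0.476 -3.345 -3.731
v -0.767 1.11 1.12
v 0.114 0.689 0.953
v -0.153 -0.251 1.912
v -1.033 0.17 2.08
v 0.146 1.226 1.487
v -0.121 0.285 2.447
v -0.357 1.694 1.806
v -0.624 0.754 2.766
v -1.099 1.821 1.724
v -1.366 0.881 2.684
v -1.647 1.531 1.288
v -1.914 0.591 2.247
v -1.679 0.995 0.753
v -1.946 0.054 1.713
v -1.176 0.526 0.434
v -1.443 -0.414 1.394
v -0.434 0.399 0.516
v -0.701 -0.541 1.476
v 2.442 2.133 2.847
v 3.033 2.085 2.412
v 2.287 0.955 2.768
v 2.878 0.907 2.333
v 2.958 1.079 3.044
v 3.054 1.807 3.093
v 2.266 1.233 2.087
v 2.362 1.961 2.136
v 2.925 1.528 1.942
v 3.352 1.433 2.533
v 1.968 1.607 2.647
v 2.395 1.512 3.238
v 1.898 -0.862 -3.005
v 1.994 -2.181 -1.739
v 3.154 0.058 -2.141
v 3.25 -1.261 -0.876
v 2.69 -1.379 -3.604
v 2.786 -2.698 -2.339
v 3.946 -0.459 -2.741
v 4.042 -1.778 -1.475
f 2 4 1
f 5 2 1
f 1 4 3
f 3 5 1
f 2 8 4
f 6 2 5
f 6 8 2
f 4 8 3
f 7 5 3
f 3 8 7
f 7 6 5
f 8 6 7
f 10 9 12
f 10 12 11
f 12 9 13
f 12 13 11
f 13 9 14
f 13 14 11
f 14 9 15
f 14 15 11
f 15 9 16
f 15 16 11
f 16 9 17
f 16 17 11
f 17 9 18
f 17 18 11
f 18 9 10
f 18 10 11
f 20 19 23
f 20 23 21
f 21 23 24
f 21 24 22
f 23 19 25
f 23 25 24
f 24 25 26
f 24 26 22
f 25 19 27
f 25 27 26
f 26 27 28
f 26 28 22
f 27 19 29
f 27 29 28
f 28 29 30
f 28 30 22
f 29 19 31
f 29 31 30
f 30 31 32
f 30 32 22
f 31 19 33
f 31 33 32
f 32 33 34
f 32 34 22
f 33 19 35
f 33 35 34
f 34 35 36
f 34 36 22
f 35 19 20
f 35 20 36
f 36 20 21
f 36 21 22
f 37 48 42
f 37 42 38
f 37 38 44
f 37 44 47
f 37 47 48
f 38 42 46
f 42 48 41
f 48 47 39
f 47 44 43
f 44 38 45
f 40 46 41
f 40 41 39
f 40 39 43
f 40 43 45
f 40 45 46
f 41 46 42
f 39 41 48
f 43 39 47
f 45 43 44
f 46 45 38
f 50 52 49
f 53 50 49
f 49 52 51
f 51 53 49
f 50 56 52
f 54 50 53
f 54 56 50
f 52 56 51
f 55 53 51
f 51 56 55
f 55 54 53
f 56 54 55

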